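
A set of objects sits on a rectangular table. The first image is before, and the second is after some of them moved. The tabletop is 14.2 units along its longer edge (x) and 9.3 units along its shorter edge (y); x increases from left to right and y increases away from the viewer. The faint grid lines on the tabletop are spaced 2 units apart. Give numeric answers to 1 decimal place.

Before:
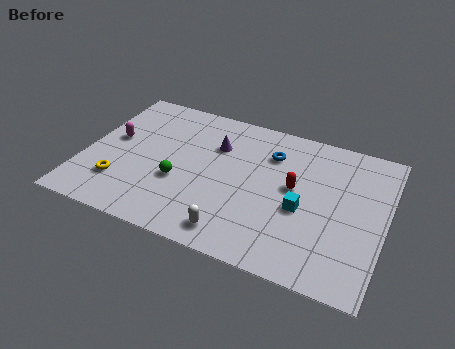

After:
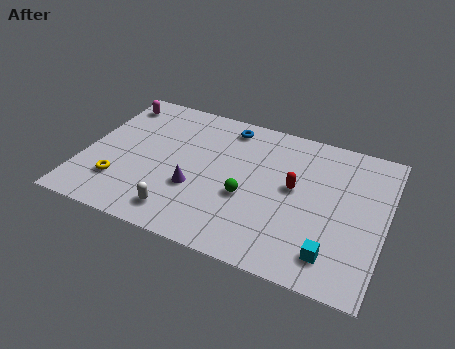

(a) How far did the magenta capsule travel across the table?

2.6

From (1.2, 5.2) to (0.9, 7.8), the magenta capsule covered √(0.3² + 2.6²) ≈ 2.6 units.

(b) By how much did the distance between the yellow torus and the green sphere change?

+3.1

They were about 2.9 units apart before and 6.0 after — 3.1 units further apart.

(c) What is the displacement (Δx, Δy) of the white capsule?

(-2.6, 0.2)

From the two frames, the white capsule sits at roughly (7.5, 1.3) before and (4.9, 1.5) after.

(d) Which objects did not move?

the yellow torus and the red capsule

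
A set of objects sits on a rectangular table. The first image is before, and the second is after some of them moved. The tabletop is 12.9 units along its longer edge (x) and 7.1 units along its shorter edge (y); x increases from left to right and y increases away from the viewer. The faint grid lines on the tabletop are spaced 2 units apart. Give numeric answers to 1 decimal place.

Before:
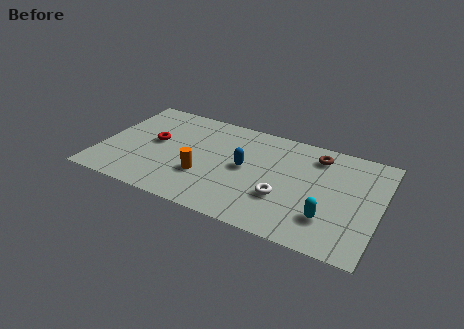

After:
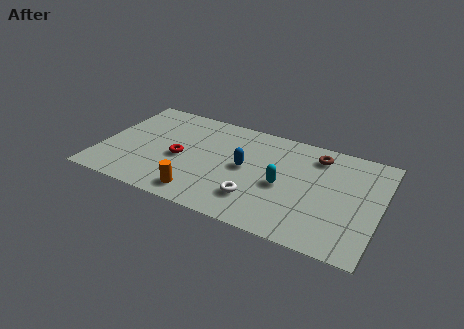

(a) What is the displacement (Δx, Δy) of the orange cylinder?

(0.0, -1.3)

The orange cylinder was at about (4.9, 2.4) and moved to about (4.9, 1.1).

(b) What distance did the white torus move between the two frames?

1.3

The white torus moved from about (8.6, 2.4) to (7.4, 1.8), a distance of √(1.2² + 0.6²) ≈ 1.3.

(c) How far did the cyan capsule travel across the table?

2.6

From (10.7, 1.9) to (8.5, 3.2), the cyan capsule covered √(2.2² + 1.3²) ≈ 2.6 units.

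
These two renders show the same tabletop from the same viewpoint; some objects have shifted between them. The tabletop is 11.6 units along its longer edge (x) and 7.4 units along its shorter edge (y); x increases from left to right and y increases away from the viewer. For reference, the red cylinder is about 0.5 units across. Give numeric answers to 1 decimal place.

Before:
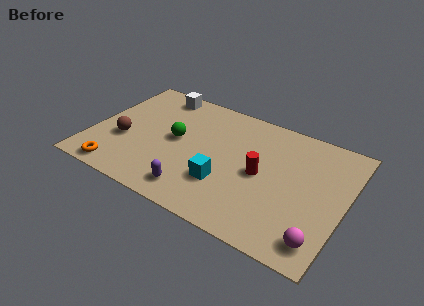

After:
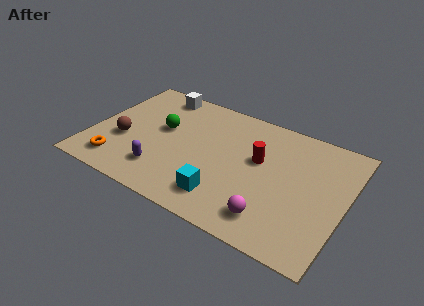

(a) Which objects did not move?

the brown sphere and the white cube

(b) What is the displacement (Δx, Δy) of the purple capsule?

(-1.6, 0.5)

The purple capsule started near (5.1, 1.2) and ended near (3.5, 1.7).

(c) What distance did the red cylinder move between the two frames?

0.8

From (7.8, 3.6) to (7.6, 4.4), the red cylinder covered √(0.2² + 0.8²) ≈ 0.8 units.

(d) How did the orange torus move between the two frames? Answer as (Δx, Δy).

(-0.1, 0.5)

The orange torus was at about (1.6, 0.8) and moved to about (1.5, 1.3).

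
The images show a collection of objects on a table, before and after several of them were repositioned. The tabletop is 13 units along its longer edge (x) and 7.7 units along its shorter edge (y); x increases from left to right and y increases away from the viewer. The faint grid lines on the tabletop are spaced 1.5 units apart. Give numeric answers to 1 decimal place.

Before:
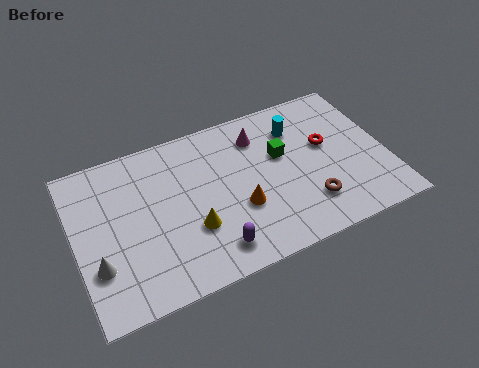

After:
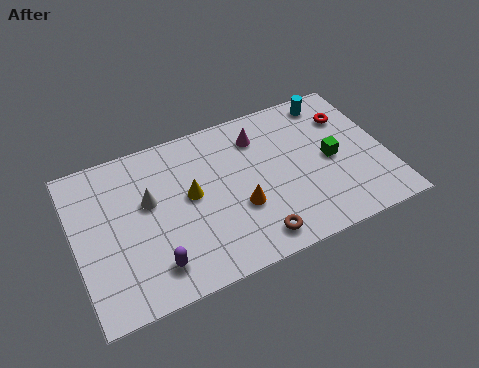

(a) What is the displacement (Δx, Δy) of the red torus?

(1.1, 1.1)

From the two frames, the red torus sits at roughly (10.6, 4.5) before and (11.7, 5.6) after.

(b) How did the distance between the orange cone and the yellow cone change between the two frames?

+0.4

They were about 2.0 units apart before and 2.4 after — 0.4 units further apart.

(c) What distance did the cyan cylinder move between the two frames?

1.8

The cyan cylinder moved from about (9.5, 5.8) to (11.1, 6.7), a distance of √(1.6² + 0.9²) ≈ 1.8.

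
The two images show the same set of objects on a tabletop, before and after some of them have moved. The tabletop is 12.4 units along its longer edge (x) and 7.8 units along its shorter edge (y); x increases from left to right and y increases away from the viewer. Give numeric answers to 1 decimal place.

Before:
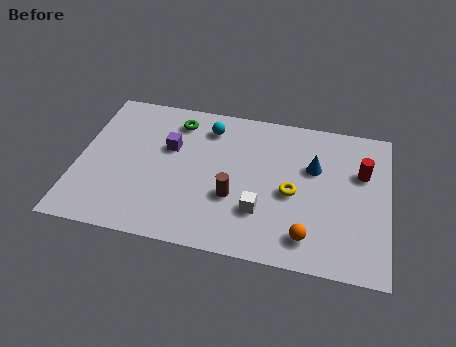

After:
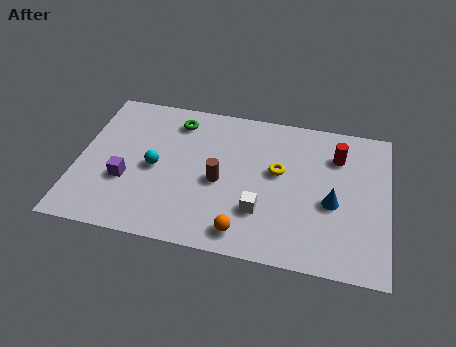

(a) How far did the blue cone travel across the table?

1.9

From (9.4, 5.0) to (10.2, 3.3), the blue cone covered √(0.8² + 1.7²) ≈ 1.9 units.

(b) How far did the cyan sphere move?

3.3

From (5.1, 6.3) to (3.1, 3.7), the cyan sphere covered √(2.0² + 2.6²) ≈ 3.3 units.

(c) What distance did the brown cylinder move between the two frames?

0.9

The brown cylinder was near (6.3, 2.8) before and (5.7, 3.5) after, so it travelled √(0.6² + 0.7²) ≈ 0.9 units.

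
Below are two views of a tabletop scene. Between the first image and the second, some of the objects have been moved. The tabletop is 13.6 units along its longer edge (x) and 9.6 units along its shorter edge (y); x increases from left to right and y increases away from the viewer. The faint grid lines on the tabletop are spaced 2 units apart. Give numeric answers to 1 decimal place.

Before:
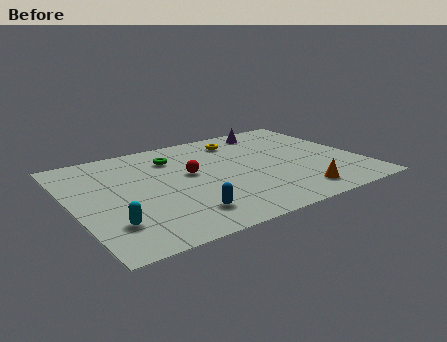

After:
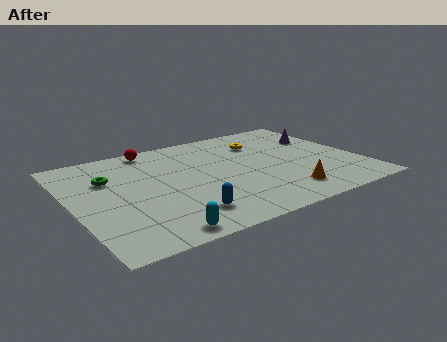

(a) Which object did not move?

the blue capsule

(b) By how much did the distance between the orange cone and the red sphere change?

+2.7

Before: roughly 5.9 units apart; after: 8.6. That's 2.7 units further apart.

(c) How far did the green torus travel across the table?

3.3

The green torus was near (5.1, 7.3) before and (1.9, 6.5) after, so it travelled √(3.2² + 0.8²) ≈ 3.3 units.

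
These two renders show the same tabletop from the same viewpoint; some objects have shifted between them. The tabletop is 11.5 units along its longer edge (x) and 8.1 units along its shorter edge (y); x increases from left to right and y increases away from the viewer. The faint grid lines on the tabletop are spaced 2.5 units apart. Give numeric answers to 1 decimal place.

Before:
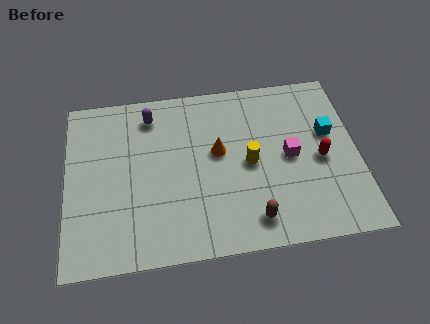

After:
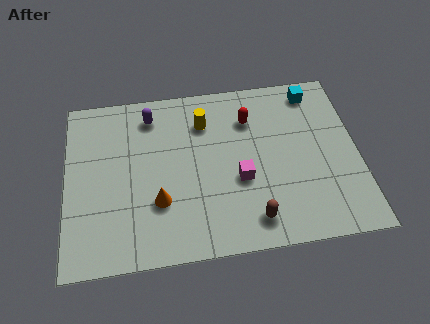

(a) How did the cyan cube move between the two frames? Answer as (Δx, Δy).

(-0.5, 2.1)

From the two frames, the cyan cube sits at roughly (10.4, 4.9) before and (9.9, 7.0) after.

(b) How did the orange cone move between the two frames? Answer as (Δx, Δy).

(-2.4, -2.0)

The orange cone was at about (6.0, 4.6) and moved to about (3.6, 2.6).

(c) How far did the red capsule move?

3.5

The red capsule was near (10.0, 3.7) before and (7.3, 6.0) after, so it travelled √(2.7² + 2.3²) ≈ 3.5 units.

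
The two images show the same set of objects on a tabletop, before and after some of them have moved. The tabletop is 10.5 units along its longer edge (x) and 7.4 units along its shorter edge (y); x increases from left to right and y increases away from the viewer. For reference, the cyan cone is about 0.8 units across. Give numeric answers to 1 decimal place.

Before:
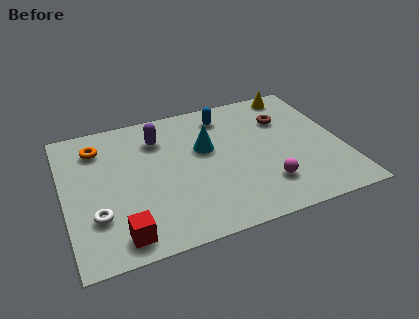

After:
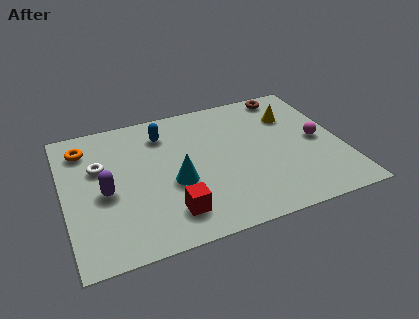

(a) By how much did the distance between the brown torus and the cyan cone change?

+2.7

They were about 3.2 units apart before and 5.9 after — 2.7 units further apart.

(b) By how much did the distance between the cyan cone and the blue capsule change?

+1.0

The distance was about 1.8 in the first image and 2.8 in the second, so they moved 1.0 units further apart.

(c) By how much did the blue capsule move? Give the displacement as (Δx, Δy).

(-2.4, -0.3)

The blue capsule was at about (6.3, 6.1) and moved to about (3.9, 5.8).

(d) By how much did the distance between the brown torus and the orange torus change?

+0.8

The distance was about 7.1 in the first image and 7.9 in the second, so they moved 0.8 units further apart.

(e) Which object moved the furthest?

the purple capsule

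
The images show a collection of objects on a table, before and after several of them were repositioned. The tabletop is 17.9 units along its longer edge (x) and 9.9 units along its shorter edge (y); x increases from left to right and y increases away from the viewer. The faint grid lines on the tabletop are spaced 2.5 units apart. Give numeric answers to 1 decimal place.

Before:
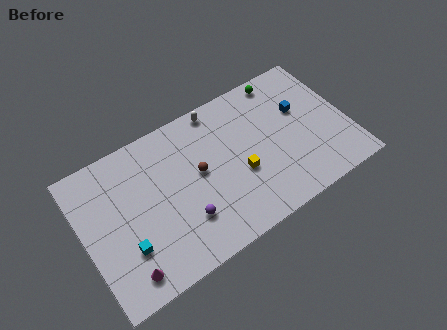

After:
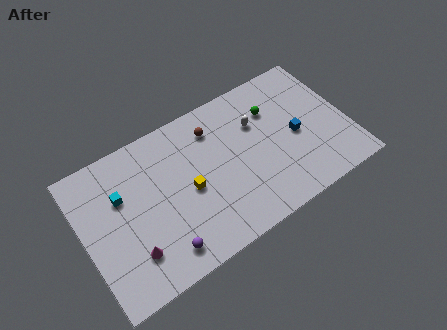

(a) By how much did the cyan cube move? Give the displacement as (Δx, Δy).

(0.2, 3.5)

From the two frames, the cyan cube sits at roughly (2.5, 3.0) before and (2.7, 6.5) after.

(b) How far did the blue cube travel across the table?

1.7

From (15.0, 6.2) to (14.4, 4.6), the blue cube covered √(0.6² + 1.6²) ≈ 1.7 units.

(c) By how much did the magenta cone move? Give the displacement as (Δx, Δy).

(0.6, 1.0)

The magenta cone was at about (2.2, 1.5) and moved to about (2.8, 2.5).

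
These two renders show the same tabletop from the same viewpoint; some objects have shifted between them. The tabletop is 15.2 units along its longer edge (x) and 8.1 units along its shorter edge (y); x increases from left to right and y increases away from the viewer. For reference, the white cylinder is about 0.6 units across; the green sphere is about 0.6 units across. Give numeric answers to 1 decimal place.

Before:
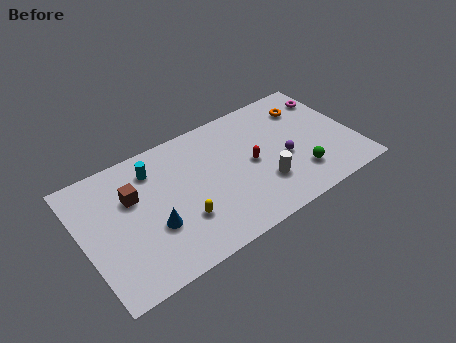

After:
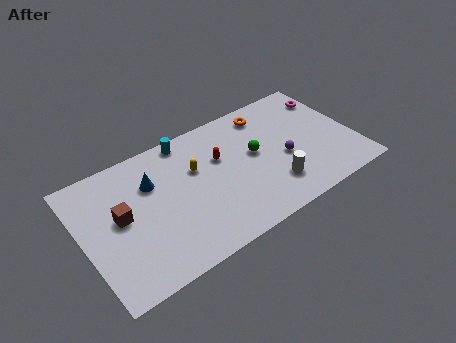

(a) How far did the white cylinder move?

0.6

The white cylinder was near (9.8, 2.4) before and (10.3, 2.0) after, so it travelled √(0.5² + 0.4²) ≈ 0.6 units.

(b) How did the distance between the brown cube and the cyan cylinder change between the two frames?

+3.3

The distance was about 1.7 in the first image and 5.0 in the second, so they moved 3.3 units further apart.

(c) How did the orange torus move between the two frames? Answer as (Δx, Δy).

(-2.2, 0.6)

From the two frames, the orange torus sits at roughly (13.0, 6.2) before and (10.8, 6.8) after.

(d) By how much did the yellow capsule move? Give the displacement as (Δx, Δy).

(1.2, 2.7)

From the two frames, the yellow capsule sits at roughly (5.2, 2.5) before and (6.4, 5.2) after.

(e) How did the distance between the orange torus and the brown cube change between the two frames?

-1.1

Before: roughly 10.1 units apart; after: 9.0. That's 1.1 units closer together.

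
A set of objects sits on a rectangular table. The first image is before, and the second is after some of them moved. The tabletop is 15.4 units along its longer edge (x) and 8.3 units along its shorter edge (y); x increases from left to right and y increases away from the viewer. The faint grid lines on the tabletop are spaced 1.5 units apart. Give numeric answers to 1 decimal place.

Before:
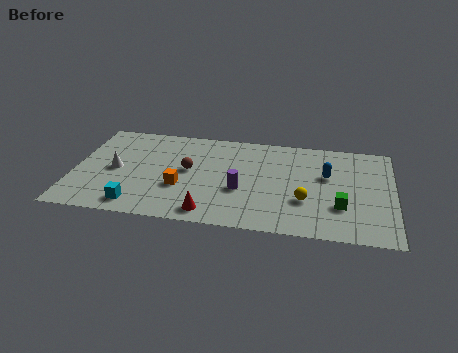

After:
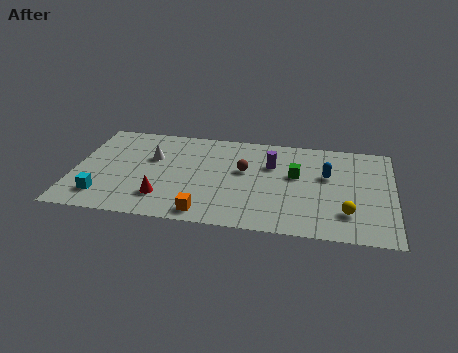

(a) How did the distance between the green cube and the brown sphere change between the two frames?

-5.1

They were about 7.6 units apart before and 2.5 after — 5.1 units closer together.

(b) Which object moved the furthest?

the green cube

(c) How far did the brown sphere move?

2.7

The brown sphere was near (5.5, 4.5) before and (8.2, 4.9) after, so it travelled √(2.7² + 0.4²) ≈ 2.7 units.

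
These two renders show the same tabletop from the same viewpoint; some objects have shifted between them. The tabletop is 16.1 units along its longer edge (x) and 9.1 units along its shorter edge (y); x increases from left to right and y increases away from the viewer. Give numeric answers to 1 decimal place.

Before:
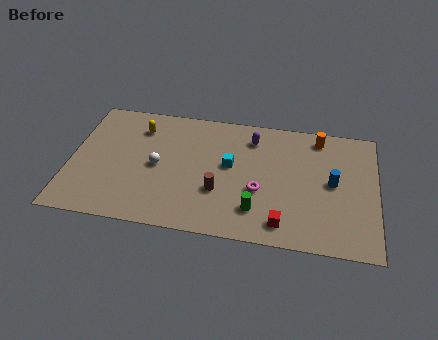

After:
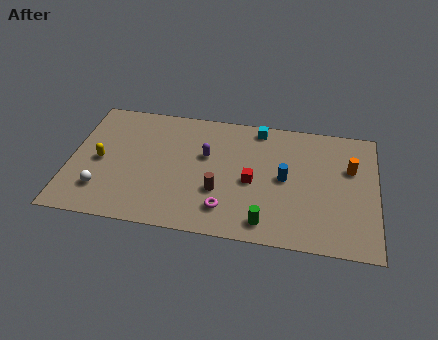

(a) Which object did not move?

the brown cylinder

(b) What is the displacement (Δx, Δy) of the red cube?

(-1.7, 2.7)

The red cube started near (11.3, 1.4) and ended near (9.6, 4.1).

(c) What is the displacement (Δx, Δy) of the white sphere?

(-2.8, -2.2)

The white sphere was at about (4.6, 4.4) and moved to about (1.8, 2.2).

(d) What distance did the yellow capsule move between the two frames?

3.4

The yellow capsule was near (3.5, 7.1) before and (1.6, 4.3) after, so it travelled √(1.9² + 2.8²) ≈ 3.4 units.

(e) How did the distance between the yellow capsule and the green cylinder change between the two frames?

+1.2

They were about 8.1 units apart before and 9.3 after — 1.2 units further apart.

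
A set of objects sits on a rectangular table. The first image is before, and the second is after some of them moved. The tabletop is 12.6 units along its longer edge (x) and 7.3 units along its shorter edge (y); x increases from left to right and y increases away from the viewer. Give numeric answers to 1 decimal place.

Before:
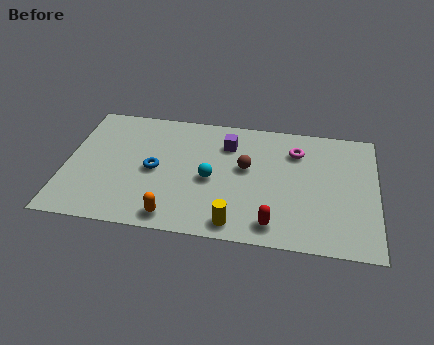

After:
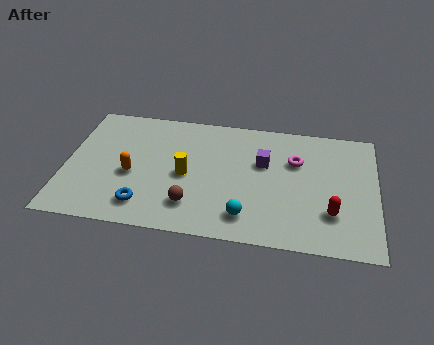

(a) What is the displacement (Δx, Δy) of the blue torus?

(-0.3, -2.1)

The blue torus started near (3.6, 3.5) and ended near (3.3, 1.4).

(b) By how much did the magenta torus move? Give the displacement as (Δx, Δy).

(0.0, -0.6)

The magenta torus was at about (9.3, 5.5) and moved to about (9.3, 4.9).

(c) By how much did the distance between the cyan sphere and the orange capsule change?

+2.2

The distance was about 2.8 in the first image and 5.0 in the second, so they moved 2.2 units further apart.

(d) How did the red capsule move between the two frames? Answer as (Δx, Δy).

(2.3, 1.0)

The red capsule started near (8.5, 1.1) and ended near (10.8, 2.1).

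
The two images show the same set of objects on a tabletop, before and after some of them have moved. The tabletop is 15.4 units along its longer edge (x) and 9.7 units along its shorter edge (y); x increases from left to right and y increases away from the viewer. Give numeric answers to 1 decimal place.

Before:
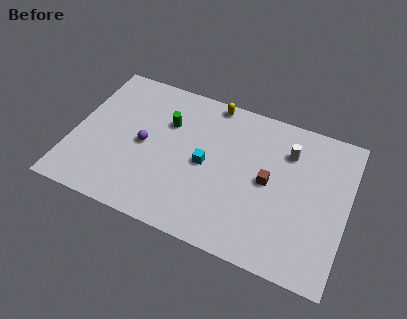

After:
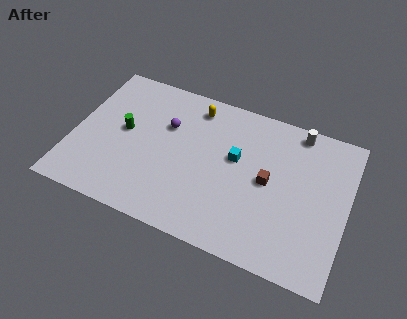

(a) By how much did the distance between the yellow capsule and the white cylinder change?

+1.0

Before: roughly 4.8 units apart; after: 5.8. That's 1.0 units further apart.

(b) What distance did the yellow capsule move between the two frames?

1.1

From (7.4, 8.9) to (6.5, 8.2), the yellow capsule covered √(0.9² + 0.7²) ≈ 1.1 units.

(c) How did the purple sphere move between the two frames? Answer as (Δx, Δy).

(1.1, 1.7)

The purple sphere was at about (4.0, 4.7) and moved to about (5.1, 6.4).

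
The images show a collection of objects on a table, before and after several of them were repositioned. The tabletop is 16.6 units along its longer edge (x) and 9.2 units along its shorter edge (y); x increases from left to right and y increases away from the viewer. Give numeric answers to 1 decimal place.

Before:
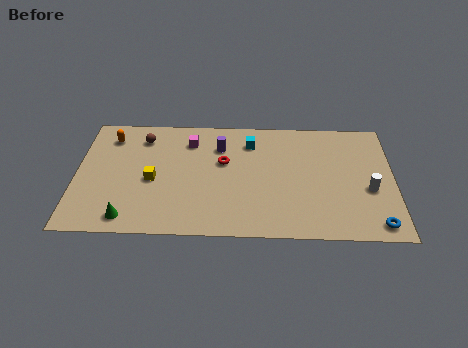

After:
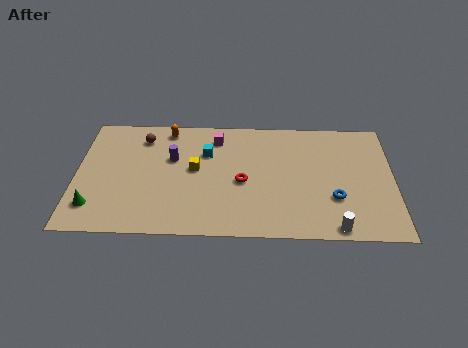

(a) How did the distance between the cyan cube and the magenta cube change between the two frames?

-1.9

Before: roughly 3.2 units apart; after: 1.3. That's 1.9 units closer together.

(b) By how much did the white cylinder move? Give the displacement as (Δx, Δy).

(-1.8, -2.9)

The white cylinder started near (15.3, 3.7) and ended near (13.5, 0.8).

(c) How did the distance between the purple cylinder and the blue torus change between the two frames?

-1.0

The distance was about 9.9 in the first image and 8.9 in the second, so they moved 1.0 units closer together.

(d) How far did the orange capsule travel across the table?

3.1

The orange capsule was near (1.7, 7.4) before and (4.7, 8.1) after, so it travelled √(3.0² + 0.7²) ≈ 3.1 units.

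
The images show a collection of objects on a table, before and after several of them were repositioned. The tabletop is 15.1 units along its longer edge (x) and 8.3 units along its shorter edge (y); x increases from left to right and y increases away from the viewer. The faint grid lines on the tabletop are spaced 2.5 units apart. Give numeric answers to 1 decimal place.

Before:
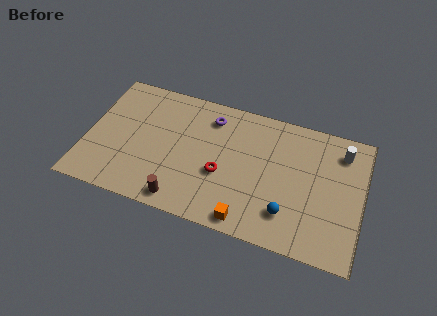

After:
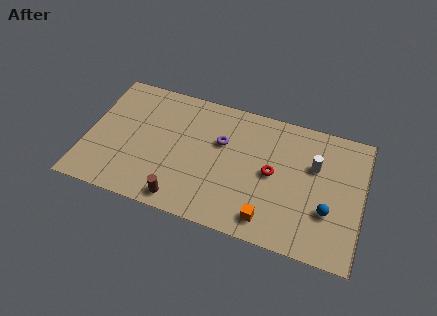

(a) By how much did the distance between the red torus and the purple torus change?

-0.4

The distance was about 3.5 in the first image and 3.1 in the second, so they moved 0.4 units closer together.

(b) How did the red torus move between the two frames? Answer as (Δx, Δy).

(2.7, 0.9)

From the two frames, the red torus sits at roughly (7.5, 3.3) before and (10.2, 4.2) after.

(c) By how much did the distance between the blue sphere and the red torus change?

-0.5

They were about 3.9 units apart before and 3.4 after — 0.5 units closer together.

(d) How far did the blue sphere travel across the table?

2.2

The blue sphere moved from about (11.2, 2.0) to (13.3, 2.8), a distance of √(2.1² + 0.8²) ≈ 2.2.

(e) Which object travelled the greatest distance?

the red torus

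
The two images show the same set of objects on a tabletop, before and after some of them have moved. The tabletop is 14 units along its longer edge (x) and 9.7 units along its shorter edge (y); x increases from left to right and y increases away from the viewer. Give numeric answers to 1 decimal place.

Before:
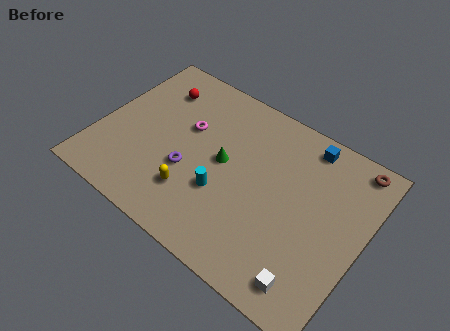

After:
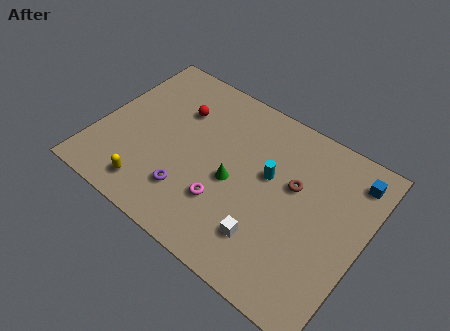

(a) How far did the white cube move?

2.7

The white cube was near (12.0, 1.4) before and (9.5, 2.3) after, so it travelled √(2.5² + 0.9²) ≈ 2.7 units.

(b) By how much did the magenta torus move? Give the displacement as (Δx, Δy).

(2.7, -3.1)

The magenta torus started near (4.4, 6.0) and ended near (7.1, 2.9).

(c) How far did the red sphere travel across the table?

1.6

The red sphere moved from about (2.4, 7.5) to (3.8, 6.8), a distance of √(1.4² + 0.7²) ≈ 1.6.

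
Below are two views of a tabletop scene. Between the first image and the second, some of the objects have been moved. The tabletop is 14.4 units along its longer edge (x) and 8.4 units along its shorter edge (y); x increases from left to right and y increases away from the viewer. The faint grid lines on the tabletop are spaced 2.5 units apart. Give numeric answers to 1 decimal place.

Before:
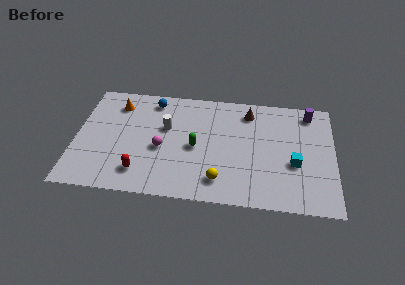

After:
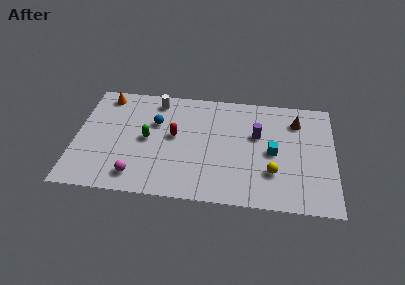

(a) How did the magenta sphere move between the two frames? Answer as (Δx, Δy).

(-1.3, -2.2)

From the two frames, the magenta sphere sits at roughly (4.8, 3.6) before and (3.5, 1.4) after.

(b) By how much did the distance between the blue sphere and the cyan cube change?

-2.1

They were about 8.9 units apart before and 6.8 after — 2.1 units closer together.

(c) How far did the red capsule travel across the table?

3.4

From (3.7, 1.7) to (5.5, 4.6), the red capsule covered √(1.8² + 2.9²) ≈ 3.4 units.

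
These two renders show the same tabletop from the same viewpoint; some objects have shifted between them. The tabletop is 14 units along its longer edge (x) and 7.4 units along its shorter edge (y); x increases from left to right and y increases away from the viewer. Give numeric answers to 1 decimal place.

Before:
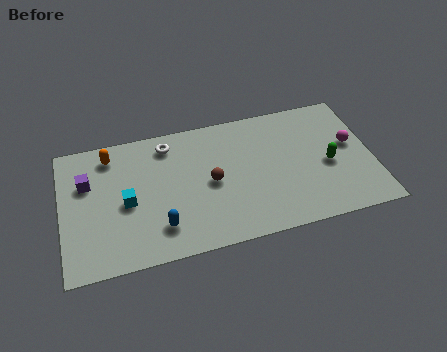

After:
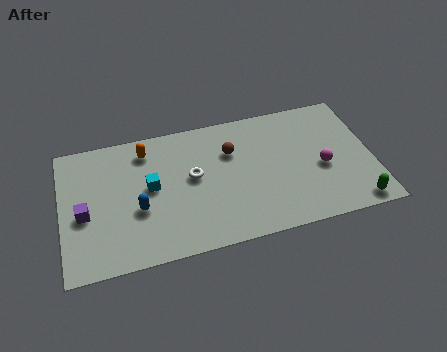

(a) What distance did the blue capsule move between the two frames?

1.5

From (4.3, 1.7) to (3.4, 2.9), the blue capsule covered √(0.9² + 1.2²) ≈ 1.5 units.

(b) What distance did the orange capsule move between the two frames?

1.6

The orange capsule was near (2.3, 6.2) before and (3.9, 6.1) after, so it travelled √(1.6² + 0.1²) ≈ 1.6 units.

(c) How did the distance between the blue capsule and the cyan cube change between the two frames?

-0.9

The distance was about 2.2 in the first image and 1.3 in the second, so they moved 0.9 units closer together.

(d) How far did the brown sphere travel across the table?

1.8

From (6.7, 3.6) to (7.7, 5.1), the brown sphere covered √(1.0² + 1.5²) ≈ 1.8 units.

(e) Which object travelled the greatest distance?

the green capsule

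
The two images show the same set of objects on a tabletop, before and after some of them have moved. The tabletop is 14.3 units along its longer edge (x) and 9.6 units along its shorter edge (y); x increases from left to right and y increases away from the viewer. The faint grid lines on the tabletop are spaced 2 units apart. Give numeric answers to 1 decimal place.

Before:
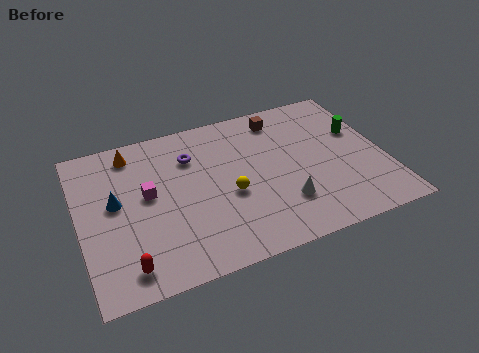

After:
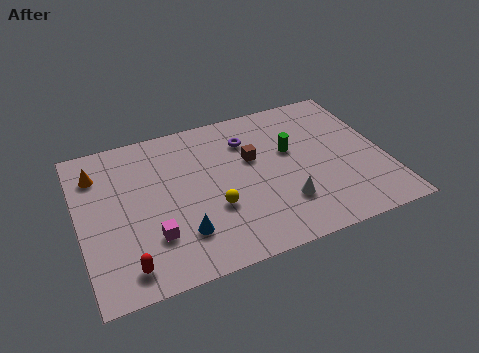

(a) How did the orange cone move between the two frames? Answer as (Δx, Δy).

(-1.7, -0.8)

The orange cone started near (2.7, 8.2) and ended near (1.0, 7.4).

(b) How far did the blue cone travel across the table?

4.0

The blue cone was near (1.7, 5.3) before and (4.5, 2.4) after, so it travelled √(2.8² + 2.9²) ≈ 4.0 units.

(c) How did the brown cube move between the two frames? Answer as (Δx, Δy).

(-1.6, -2.2)

The brown cube was at about (9.8, 8.1) and moved to about (8.2, 5.9).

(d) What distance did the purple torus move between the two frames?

2.7

From (5.4, 7.0) to (8.1, 7.2), the purple torus covered √(2.7² + 0.2²) ≈ 2.7 units.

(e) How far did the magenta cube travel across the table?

2.6

The magenta cube moved from about (3.2, 5.3) to (3.2, 2.7), a distance of √(0.0² + 2.6²) ≈ 2.6.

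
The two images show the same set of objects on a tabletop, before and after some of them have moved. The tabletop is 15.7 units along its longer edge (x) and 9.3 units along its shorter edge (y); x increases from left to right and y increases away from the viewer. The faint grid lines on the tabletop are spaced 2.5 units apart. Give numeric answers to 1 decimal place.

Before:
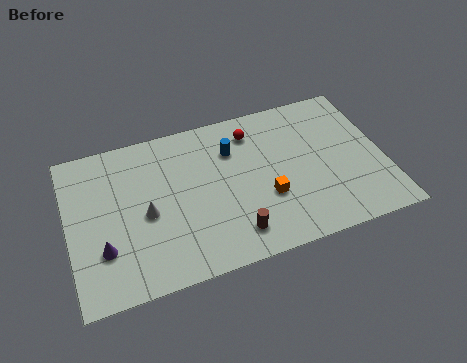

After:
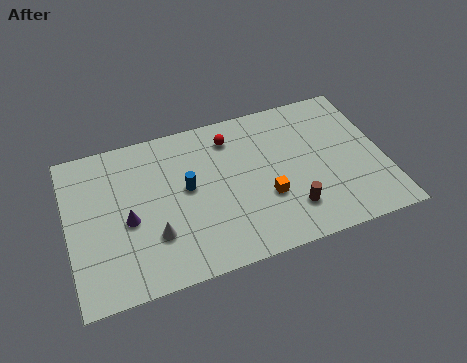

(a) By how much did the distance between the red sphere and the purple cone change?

-2.7

The distance was about 9.1 in the first image and 6.4 in the second, so they moved 2.7 units closer together.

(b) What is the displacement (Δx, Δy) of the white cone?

(0.3, -1.4)

The white cone started near (3.8, 4.2) and ended near (4.1, 2.8).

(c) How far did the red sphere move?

1.1

The red sphere was near (9.4, 7.5) before and (8.3, 7.5) after, so it travelled √(1.1² + 0.0²) ≈ 1.1 units.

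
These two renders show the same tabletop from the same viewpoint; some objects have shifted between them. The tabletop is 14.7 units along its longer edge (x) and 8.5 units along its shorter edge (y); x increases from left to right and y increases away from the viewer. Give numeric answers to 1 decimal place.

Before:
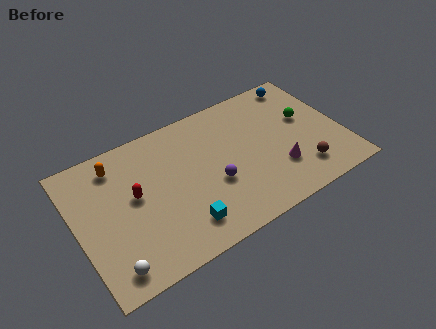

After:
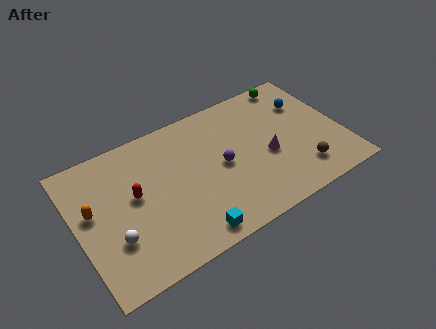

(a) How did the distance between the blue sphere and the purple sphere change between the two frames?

-1.7

The distance was about 7.1 in the first image and 5.4 in the second, so they moved 1.7 units closer together.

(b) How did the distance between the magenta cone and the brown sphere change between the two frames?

+1.0

They were about 1.4 units apart before and 2.4 after — 1.0 units further apart.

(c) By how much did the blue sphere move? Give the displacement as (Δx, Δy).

(0.0, -1.5)

From the two frames, the blue sphere sits at roughly (13.1, 7.5) before and (13.1, 6.0) after.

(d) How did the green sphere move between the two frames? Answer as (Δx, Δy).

(-0.2, 2.7)

From the two frames, the green sphere sits at roughly (12.9, 5.0) before and (12.7, 7.7) after.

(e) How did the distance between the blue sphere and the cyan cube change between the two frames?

-0.7

They were about 9.6 units apart before and 8.9 after — 0.7 units closer together.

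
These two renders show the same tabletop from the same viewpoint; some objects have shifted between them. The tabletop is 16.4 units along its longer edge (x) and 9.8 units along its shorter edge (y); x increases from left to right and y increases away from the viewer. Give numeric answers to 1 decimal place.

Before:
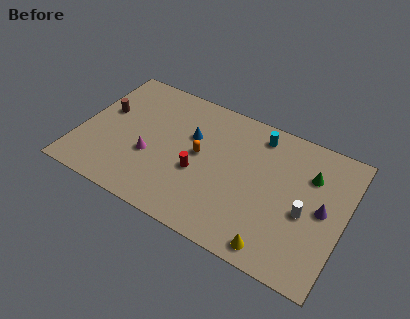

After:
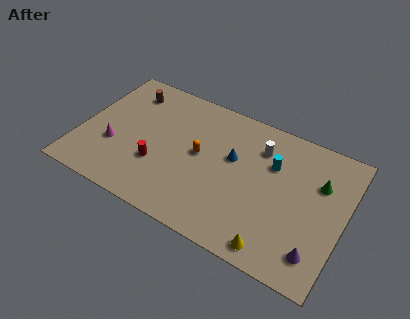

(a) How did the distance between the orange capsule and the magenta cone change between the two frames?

+2.2

They were about 3.3 units apart before and 5.5 after — 2.2 units further apart.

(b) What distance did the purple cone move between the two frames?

3.0

The purple cone was near (15.1, 4.9) before and (15.1, 1.9) after, so it travelled √(0.0² + 3.0²) ≈ 3.0 units.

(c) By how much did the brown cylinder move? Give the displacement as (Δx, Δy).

(1.1, 2.1)

The brown cylinder started near (1.3, 5.8) and ended near (2.4, 7.9).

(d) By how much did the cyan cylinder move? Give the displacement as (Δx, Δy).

(1.1, -1.7)

The cyan cylinder was at about (10.7, 8.3) and moved to about (11.8, 6.6).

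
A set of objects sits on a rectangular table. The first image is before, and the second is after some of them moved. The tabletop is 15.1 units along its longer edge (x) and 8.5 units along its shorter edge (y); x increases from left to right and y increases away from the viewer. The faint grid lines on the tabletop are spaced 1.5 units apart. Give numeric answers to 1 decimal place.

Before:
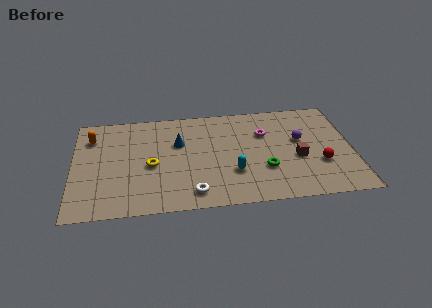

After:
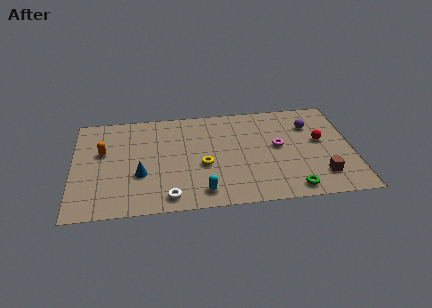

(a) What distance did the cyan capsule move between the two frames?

2.2

From (8.6, 2.7) to (6.9, 1.3), the cyan capsule covered √(1.7² + 1.4²) ≈ 2.2 units.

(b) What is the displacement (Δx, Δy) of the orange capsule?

(0.6, -1.3)

The orange capsule was at about (1.0, 6.5) and moved to about (1.6, 5.2).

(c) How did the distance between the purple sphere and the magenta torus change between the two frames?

+0.3

They were about 2.1 units apart before and 2.4 after — 0.3 units further apart.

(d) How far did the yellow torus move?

2.8

The yellow torus moved from about (4.2, 3.8) to (7.0, 3.5), a distance of √(2.8² + 0.3²) ≈ 2.8.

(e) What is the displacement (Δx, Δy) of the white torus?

(-1.3, -0.2)

The white torus started near (6.4, 1.3) and ended near (5.1, 1.1).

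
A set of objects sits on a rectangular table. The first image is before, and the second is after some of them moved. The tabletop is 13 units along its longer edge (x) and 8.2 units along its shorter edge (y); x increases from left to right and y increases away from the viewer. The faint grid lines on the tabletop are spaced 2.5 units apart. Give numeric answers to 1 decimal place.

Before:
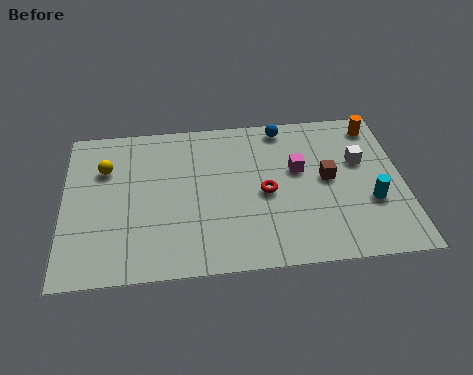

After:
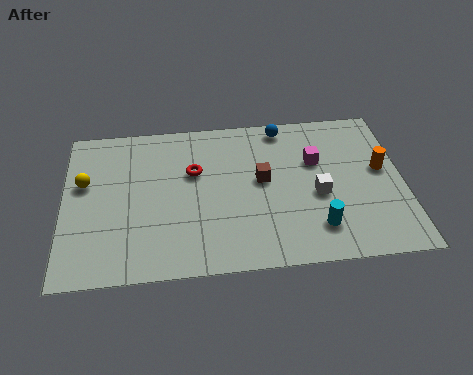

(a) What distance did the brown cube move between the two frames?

2.5

From (10.1, 4.3) to (7.6, 4.5), the brown cube covered √(2.5² + 0.2²) ≈ 2.5 units.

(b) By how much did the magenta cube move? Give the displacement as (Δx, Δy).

(0.7, 0.4)

From the two frames, the magenta cube sits at roughly (9.0, 4.9) before and (9.7, 5.3) after.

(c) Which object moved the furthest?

the red torus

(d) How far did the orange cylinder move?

2.4

The orange cylinder was near (12.1, 7.0) before and (12.2, 4.6) after, so it travelled √(0.1² + 2.4²) ≈ 2.4 units.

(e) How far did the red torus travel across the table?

3.0

The red torus was near (7.7, 3.8) before and (5.0, 5.2) after, so it travelled √(2.7² + 1.4²) ≈ 3.0 units.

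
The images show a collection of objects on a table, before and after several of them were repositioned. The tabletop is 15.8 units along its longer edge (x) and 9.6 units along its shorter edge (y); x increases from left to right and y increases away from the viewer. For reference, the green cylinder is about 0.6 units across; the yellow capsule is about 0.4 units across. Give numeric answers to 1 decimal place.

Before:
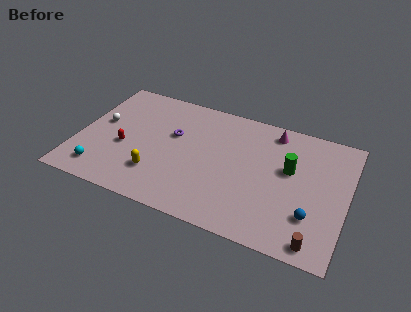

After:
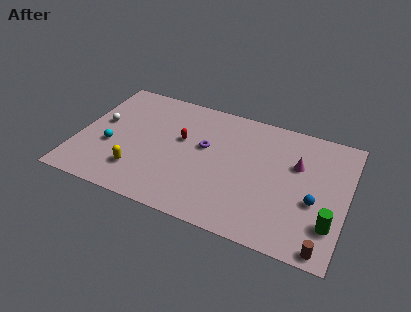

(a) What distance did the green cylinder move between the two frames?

4.1

From (12.4, 5.7) to (15.0, 2.5), the green cylinder covered √(2.6² + 3.2²) ≈ 4.1 units.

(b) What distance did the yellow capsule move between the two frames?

1.1

The yellow capsule moved from about (4.9, 2.5) to (3.8, 2.3), a distance of √(1.1² + 0.2²) ≈ 1.1.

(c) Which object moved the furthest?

the green cylinder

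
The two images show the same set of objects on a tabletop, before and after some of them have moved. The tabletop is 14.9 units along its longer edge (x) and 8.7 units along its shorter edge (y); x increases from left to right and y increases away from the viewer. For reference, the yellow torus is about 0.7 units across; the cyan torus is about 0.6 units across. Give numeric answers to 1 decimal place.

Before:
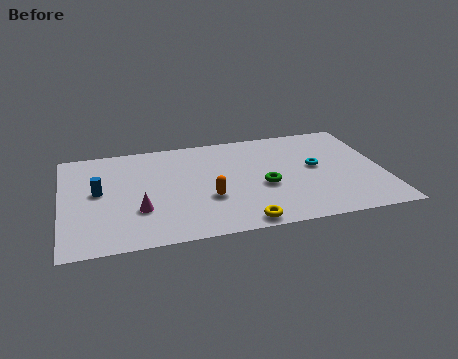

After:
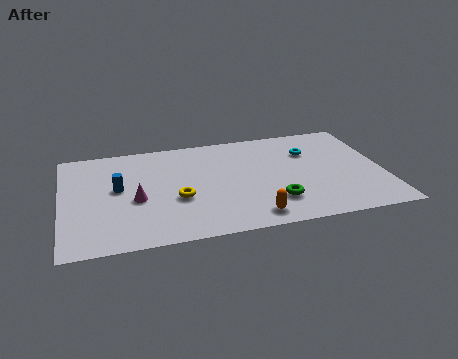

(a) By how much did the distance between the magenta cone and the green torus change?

+0.6

They were about 5.9 units apart before and 6.5 after — 0.6 units further apart.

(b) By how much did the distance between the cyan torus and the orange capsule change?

+0.4

The distance was about 5.3 in the first image and 5.7 in the second, so they moved 0.4 units further apart.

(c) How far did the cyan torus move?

1.4

From (11.8, 4.7) to (11.6, 6.1), the cyan torus covered √(0.2² + 1.4²) ≈ 1.4 units.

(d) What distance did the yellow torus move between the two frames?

3.8

The yellow torus moved from about (8.1, 0.8) to (5.3, 3.4), a distance of √(2.8² + 2.6²) ≈ 3.8.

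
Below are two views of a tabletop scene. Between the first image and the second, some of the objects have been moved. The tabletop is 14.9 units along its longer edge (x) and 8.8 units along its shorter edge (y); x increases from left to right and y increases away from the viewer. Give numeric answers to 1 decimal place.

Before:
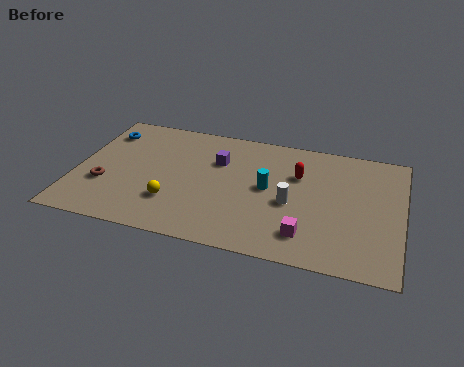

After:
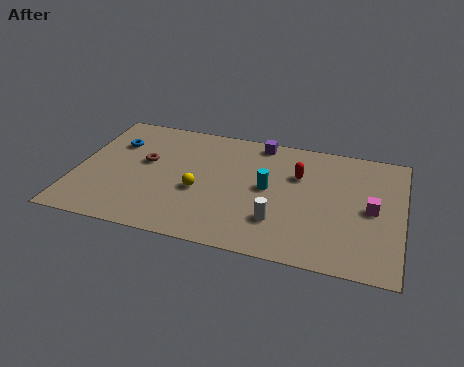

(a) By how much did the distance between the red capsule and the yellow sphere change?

-1.5

The distance was about 6.5 in the first image and 5.0 in the second, so they moved 1.5 units closer together.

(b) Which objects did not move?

the red capsule and the cyan cylinder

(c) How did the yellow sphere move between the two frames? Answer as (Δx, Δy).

(1.1, 1.1)

The yellow sphere started near (4.6, 2.5) and ended near (5.7, 3.6).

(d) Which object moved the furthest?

the magenta cube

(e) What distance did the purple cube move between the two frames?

2.6

The purple cube moved from about (6.4, 6.0) to (8.2, 7.9), a distance of √(1.8² + 1.9²) ≈ 2.6.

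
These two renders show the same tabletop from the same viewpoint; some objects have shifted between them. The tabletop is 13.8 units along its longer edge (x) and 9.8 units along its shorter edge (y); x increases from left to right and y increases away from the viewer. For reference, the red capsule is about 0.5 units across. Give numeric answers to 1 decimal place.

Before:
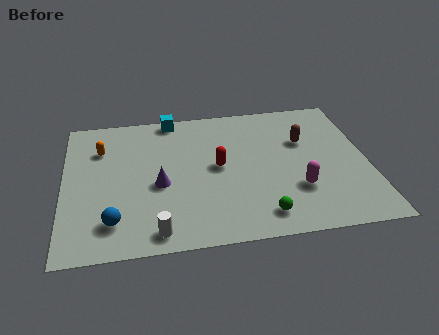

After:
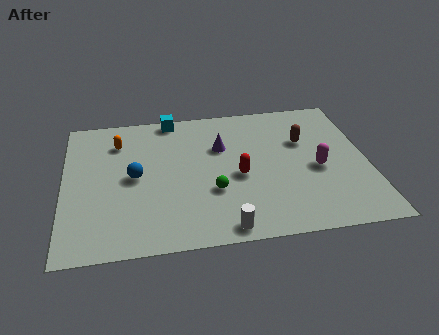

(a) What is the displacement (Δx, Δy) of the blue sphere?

(1.0, 2.9)

The blue sphere started near (2.2, 2.0) and ended near (3.2, 4.9).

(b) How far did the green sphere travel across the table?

2.8

From (8.8, 1.5) to (6.7, 3.4), the green sphere covered √(2.1² + 1.9²) ≈ 2.8 units.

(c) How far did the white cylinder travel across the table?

3.0

The white cylinder was near (4.1, 1.1) before and (7.1, 0.9) after, so it travelled √(3.0² + 0.2²) ≈ 3.0 units.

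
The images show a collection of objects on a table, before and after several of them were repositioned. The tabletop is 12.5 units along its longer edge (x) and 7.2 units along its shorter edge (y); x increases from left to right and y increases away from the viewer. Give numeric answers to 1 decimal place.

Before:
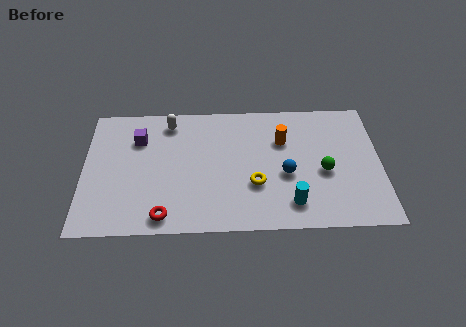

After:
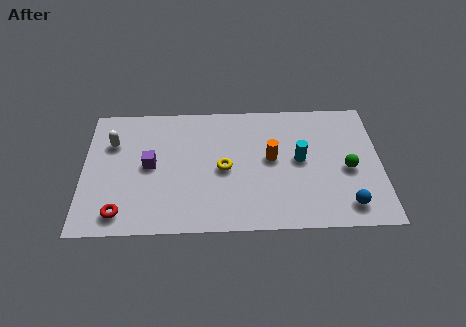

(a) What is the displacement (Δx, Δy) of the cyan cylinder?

(0.4, 2.4)

From the two frames, the cyan cylinder sits at roughly (8.7, 1.4) before and (9.1, 3.8) after.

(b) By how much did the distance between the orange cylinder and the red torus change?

+0.5

They were about 6.4 units apart before and 6.9 after — 0.5 units further apart.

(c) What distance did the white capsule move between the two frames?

2.6

From (3.6, 6.1) to (1.2, 5.0), the white capsule covered √(2.4² + 1.1²) ≈ 2.6 units.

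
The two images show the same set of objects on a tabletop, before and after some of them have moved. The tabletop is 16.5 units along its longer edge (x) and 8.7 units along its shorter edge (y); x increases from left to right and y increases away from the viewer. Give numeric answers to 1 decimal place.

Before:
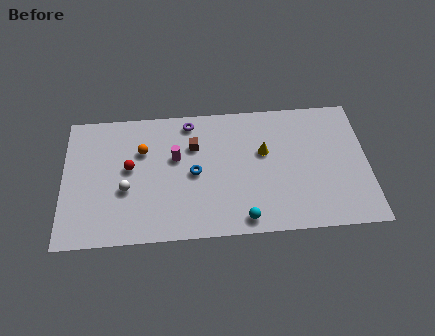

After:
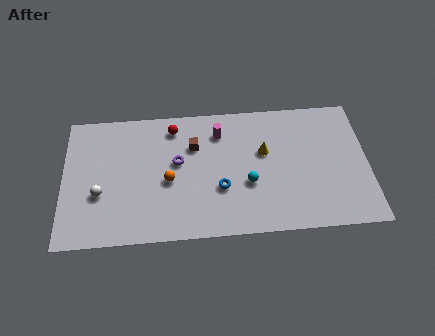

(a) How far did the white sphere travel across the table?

1.4

From (3.4, 3.4) to (2.0, 3.2), the white sphere covered √(1.4² + 0.2²) ≈ 1.4 units.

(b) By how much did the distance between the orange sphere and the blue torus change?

-0.4

Before: roughly 3.3 units apart; after: 2.9. That's 0.4 units closer together.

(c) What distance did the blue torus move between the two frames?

1.8

From (7.1, 4.2) to (8.5, 3.1), the blue torus covered √(1.4² + 1.1²) ≈ 1.8 units.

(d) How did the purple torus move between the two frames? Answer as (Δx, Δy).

(-0.7, -2.6)

The purple torus was at about (6.9, 7.6) and moved to about (6.2, 5.0).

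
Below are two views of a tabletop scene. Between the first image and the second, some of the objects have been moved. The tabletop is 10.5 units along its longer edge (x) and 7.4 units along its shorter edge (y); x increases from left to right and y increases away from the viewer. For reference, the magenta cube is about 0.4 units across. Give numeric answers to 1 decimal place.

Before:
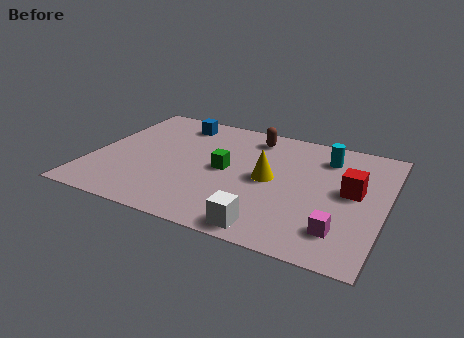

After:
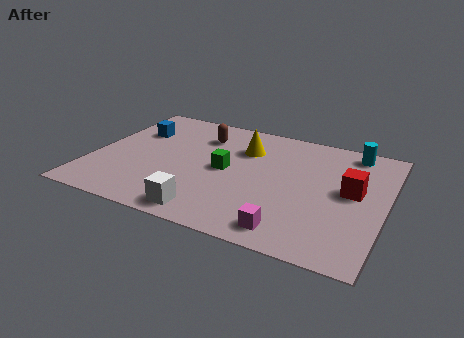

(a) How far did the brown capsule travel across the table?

1.9

The brown capsule moved from about (5.5, 6.2) to (3.7, 5.6), a distance of √(1.8² + 0.6²) ≈ 1.9.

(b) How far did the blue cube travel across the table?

1.8

The blue cube was near (2.7, 6.2) before and (1.3, 5.1) after, so it travelled √(1.4² + 1.1²) ≈ 1.8 units.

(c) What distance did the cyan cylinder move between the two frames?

1.1

The cyan cylinder moved from about (8.2, 5.8) to (9.1, 6.5), a distance of √(0.9² + 0.7²) ≈ 1.1.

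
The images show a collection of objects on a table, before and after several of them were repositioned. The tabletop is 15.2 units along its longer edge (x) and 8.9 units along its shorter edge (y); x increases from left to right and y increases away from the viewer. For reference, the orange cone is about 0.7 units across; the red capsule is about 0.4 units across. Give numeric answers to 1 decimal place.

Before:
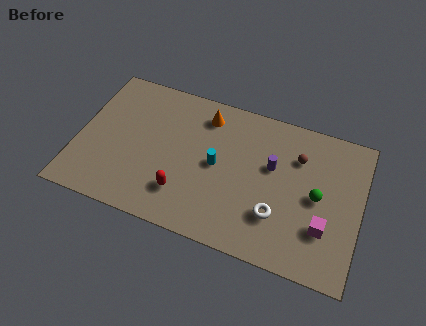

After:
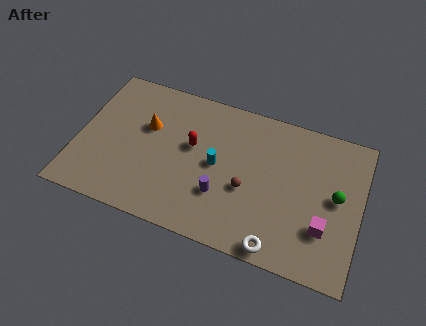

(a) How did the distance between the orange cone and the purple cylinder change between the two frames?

+0.9

Before: roughly 4.2 units apart; after: 5.1. That's 0.9 units further apart.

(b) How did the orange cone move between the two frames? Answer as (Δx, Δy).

(-3.0, -1.7)

From the two frames, the orange cone sits at roughly (6.6, 7.3) before and (3.6, 5.6) after.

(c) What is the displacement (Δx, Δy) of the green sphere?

(1.0, 0.3)

The green sphere started near (12.9, 4.4) and ended near (13.9, 4.7).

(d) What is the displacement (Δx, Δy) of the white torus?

(0.2, -1.8)

The white torus was at about (10.9, 2.6) and moved to about (11.1, 0.8).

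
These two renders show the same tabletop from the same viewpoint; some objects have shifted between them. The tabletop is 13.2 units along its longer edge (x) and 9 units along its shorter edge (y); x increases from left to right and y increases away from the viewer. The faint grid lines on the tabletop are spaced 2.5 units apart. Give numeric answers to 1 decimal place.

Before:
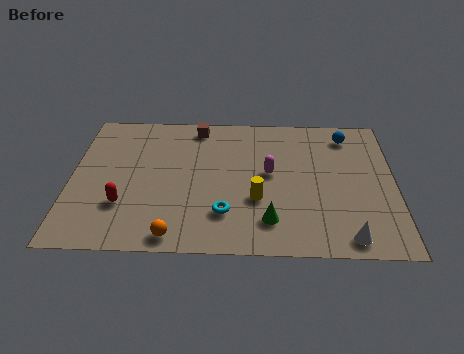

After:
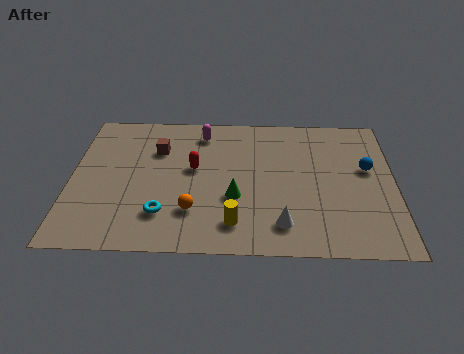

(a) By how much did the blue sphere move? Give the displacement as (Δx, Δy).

(0.8, -2.2)

The blue sphere started near (11.3, 7.5) and ended near (12.1, 5.3).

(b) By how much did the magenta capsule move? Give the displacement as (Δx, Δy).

(-2.8, 2.6)

From the two frames, the magenta capsule sits at roughly (8.1, 4.9) before and (5.3, 7.5) after.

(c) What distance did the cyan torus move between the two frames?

2.5

The cyan torus was near (6.3, 2.3) before and (3.8, 2.2) after, so it travelled √(2.5² + 0.1²) ≈ 2.5 units.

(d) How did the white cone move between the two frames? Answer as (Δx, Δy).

(-2.6, 0.7)

From the two frames, the white cone sits at roughly (11.2, 1.0) before and (8.6, 1.7) after.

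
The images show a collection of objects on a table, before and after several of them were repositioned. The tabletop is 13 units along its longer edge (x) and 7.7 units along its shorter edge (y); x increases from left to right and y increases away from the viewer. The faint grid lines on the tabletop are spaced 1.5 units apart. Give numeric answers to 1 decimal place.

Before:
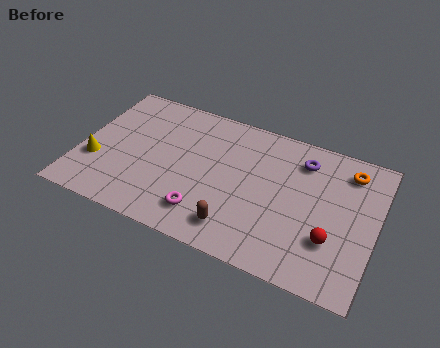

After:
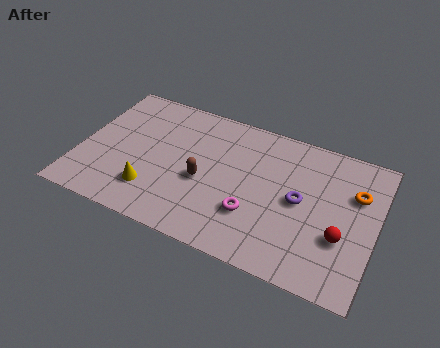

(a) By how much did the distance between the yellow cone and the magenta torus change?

-0.7

Before: roughly 5.1 units apart; after: 4.4. That's 0.7 units closer together.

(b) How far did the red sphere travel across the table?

0.5

From (11.2, 2.4) to (11.6, 2.7), the red sphere covered √(0.4² + 0.3²) ≈ 0.5 units.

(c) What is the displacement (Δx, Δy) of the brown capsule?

(-1.7, 1.9)

The brown capsule was at about (7.2, 1.4) and moved to about (5.5, 3.3).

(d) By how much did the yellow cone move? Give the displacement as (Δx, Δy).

(2.6, -0.7)

From the two frames, the yellow cone sits at roughly (0.8, 2.6) before and (3.4, 1.9) after.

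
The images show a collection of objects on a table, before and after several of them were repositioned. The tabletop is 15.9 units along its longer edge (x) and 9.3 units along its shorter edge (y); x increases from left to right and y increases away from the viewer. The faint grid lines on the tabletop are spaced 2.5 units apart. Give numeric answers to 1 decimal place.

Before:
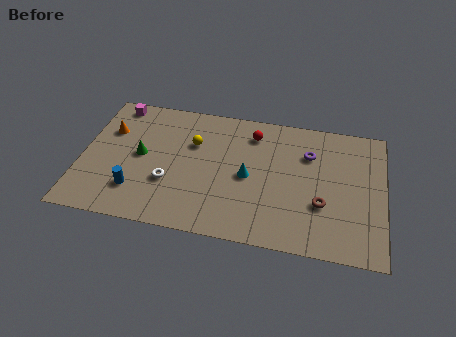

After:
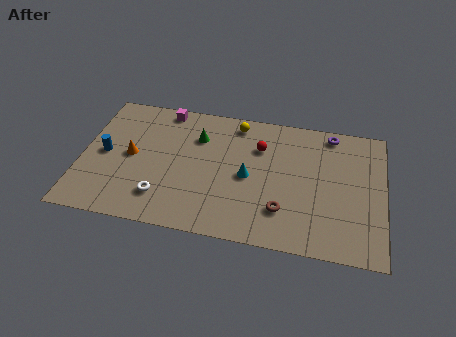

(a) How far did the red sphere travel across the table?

1.0

The red sphere moved from about (8.9, 7.5) to (9.3, 6.6), a distance of √(0.4² + 0.9²) ≈ 1.0.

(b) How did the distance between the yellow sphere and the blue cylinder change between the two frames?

+2.8

Before: roughly 4.8 units apart; after: 7.6. That's 2.8 units further apart.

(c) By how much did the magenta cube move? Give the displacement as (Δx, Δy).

(2.6, 0.1)

The magenta cube was at about (1.5, 8.3) and moved to about (4.1, 8.4).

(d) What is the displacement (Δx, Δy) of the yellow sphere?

(2.2, 1.9)

From the two frames, the yellow sphere sits at roughly (5.8, 6.2) before and (8.0, 8.1) after.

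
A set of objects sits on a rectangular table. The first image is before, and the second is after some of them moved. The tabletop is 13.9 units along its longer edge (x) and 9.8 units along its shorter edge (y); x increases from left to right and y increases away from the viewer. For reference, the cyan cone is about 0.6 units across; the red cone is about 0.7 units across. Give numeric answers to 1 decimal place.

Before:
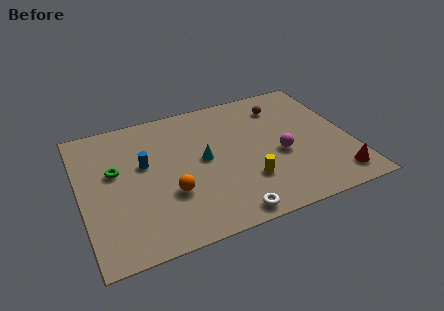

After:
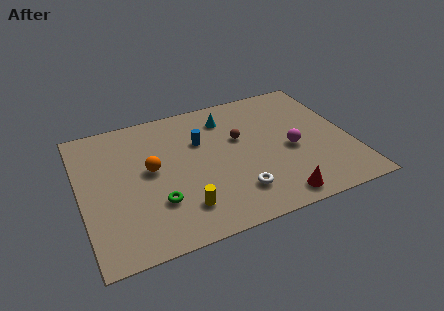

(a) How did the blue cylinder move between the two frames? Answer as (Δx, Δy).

(3.0, 0.7)

The blue cylinder was at about (3.3, 5.8) and moved to about (6.3, 6.5).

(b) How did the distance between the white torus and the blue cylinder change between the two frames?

-1.7

The distance was about 6.2 in the first image and 4.5 in the second, so they moved 1.7 units closer together.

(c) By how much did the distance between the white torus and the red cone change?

-3.5

The distance was about 5.7 in the first image and 2.2 in the second, so they moved 3.5 units closer together.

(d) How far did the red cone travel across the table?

3.2

The red cone moved from about (12.8, 1.5) to (9.6, 1.1), a distance of √(3.2² + 0.4²) ≈ 3.2.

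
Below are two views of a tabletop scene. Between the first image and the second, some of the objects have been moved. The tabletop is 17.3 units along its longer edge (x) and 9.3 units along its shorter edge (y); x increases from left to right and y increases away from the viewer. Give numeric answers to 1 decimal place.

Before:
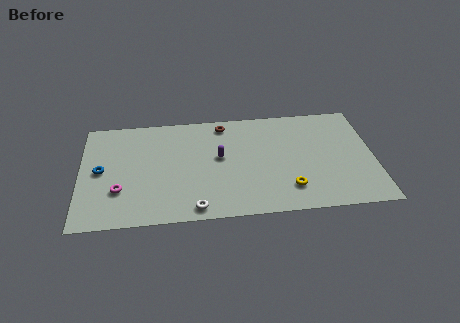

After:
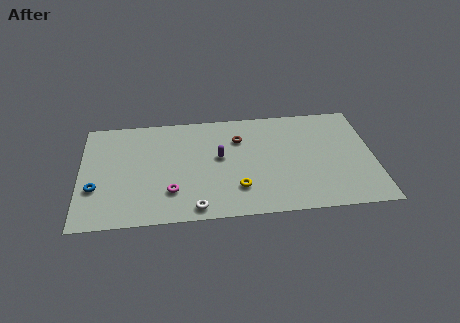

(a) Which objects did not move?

the purple capsule and the white torus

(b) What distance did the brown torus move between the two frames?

1.7

The brown torus was near (8.5, 8.1) before and (9.4, 6.7) after, so it travelled √(0.9² + 1.4²) ≈ 1.7 units.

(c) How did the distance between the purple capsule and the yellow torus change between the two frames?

-2.1

They were about 5.1 units apart before and 3.0 after — 2.1 units closer together.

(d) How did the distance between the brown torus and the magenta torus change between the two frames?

-2.2

They were about 8.1 units apart before and 5.9 after — 2.2 units closer together.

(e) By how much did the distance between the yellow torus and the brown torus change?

-2.7

They were about 7.0 units apart before and 4.3 after — 2.7 units closer together.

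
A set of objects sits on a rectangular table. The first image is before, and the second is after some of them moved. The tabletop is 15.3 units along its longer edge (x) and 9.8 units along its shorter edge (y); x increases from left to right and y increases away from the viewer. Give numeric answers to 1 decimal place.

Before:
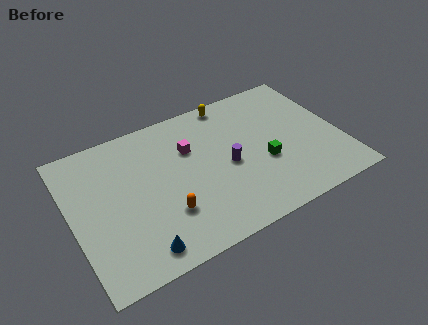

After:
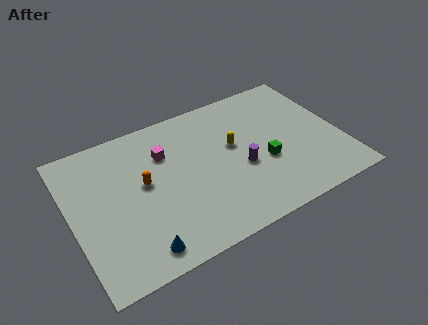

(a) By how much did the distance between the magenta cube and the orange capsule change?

-2.1

Before: roughly 4.2 units apart; after: 2.1. That's 2.1 units closer together.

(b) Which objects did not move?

the blue cone and the green cube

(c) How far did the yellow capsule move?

3.2

The yellow capsule moved from about (9.6, 8.9) to (9.3, 5.7), a distance of √(0.3² + 3.2²) ≈ 3.2.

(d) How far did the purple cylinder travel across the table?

0.9

The purple cylinder was near (8.8, 4.5) before and (9.5, 4.0) after, so it travelled √(0.7² + 0.5²) ≈ 0.9 units.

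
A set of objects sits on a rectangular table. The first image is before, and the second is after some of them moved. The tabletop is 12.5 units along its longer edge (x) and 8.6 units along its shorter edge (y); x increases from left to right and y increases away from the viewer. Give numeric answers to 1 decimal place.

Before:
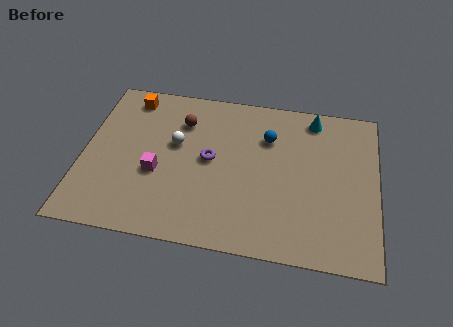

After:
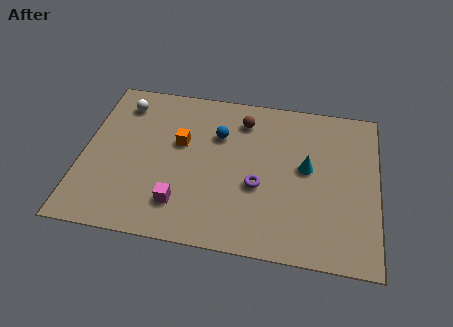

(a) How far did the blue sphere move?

2.1

From (7.8, 6.1) to (5.7, 5.9), the blue sphere covered √(2.1² + 0.2²) ≈ 2.1 units.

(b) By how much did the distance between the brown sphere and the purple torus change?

+1.3

Before: roughly 2.3 units apart; after: 3.6. That's 1.3 units further apart.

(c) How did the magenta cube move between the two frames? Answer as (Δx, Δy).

(1.1, -1.5)

From the two frames, the magenta cube sits at roughly (3.2, 3.4) before and (4.3, 1.9) after.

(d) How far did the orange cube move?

3.2

The orange cube moved from about (1.8, 7.4) to (4.1, 5.2), a distance of √(2.3² + 2.2²) ≈ 3.2.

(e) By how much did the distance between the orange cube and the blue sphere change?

-4.4

The distance was about 6.1 in the first image and 1.7 in the second, so they moved 4.4 units closer together.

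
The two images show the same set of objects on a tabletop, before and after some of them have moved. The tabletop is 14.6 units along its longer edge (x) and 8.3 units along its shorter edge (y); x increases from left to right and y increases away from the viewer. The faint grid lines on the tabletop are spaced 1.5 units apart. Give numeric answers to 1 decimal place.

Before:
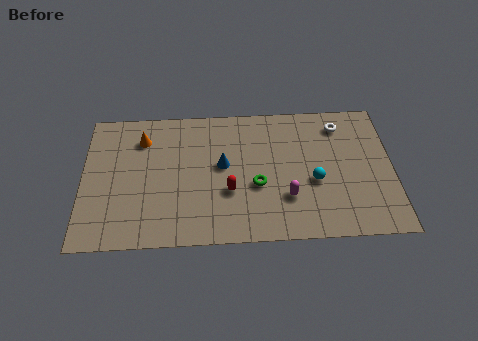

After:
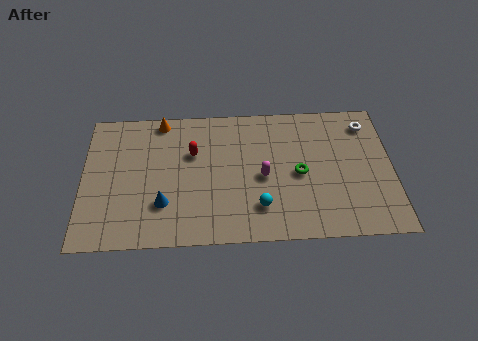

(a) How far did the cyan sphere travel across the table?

3.0

The cyan sphere was near (10.9, 3.4) before and (8.3, 2.0) after, so it travelled √(2.6² + 1.4²) ≈ 3.0 units.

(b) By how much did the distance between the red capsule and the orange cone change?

-2.7

They were about 5.3 units apart before and 2.6 after — 2.7 units closer together.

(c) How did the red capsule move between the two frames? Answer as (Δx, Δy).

(-1.7, 2.4)

The red capsule started near (6.9, 3.0) and ended near (5.2, 5.4).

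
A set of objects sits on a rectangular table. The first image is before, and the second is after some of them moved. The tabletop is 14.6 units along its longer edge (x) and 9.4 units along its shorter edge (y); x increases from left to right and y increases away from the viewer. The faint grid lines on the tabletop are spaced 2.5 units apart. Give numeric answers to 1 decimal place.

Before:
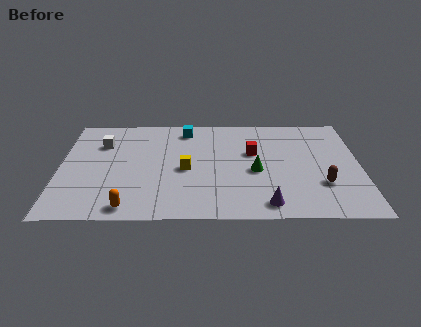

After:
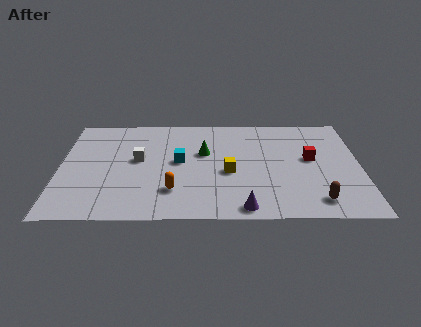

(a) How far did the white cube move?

2.3

The white cube was near (2.0, 6.7) before and (3.8, 5.2) after, so it travelled √(1.8² + 1.5²) ≈ 2.3 units.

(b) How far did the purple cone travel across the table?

1.1

The purple cone moved from about (10.0, 1.2) to (8.9, 0.9), a distance of √(1.1² + 0.3²) ≈ 1.1.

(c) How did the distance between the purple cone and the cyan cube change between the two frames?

-2.7

Before: roughly 7.8 units apart; after: 5.1. That's 2.7 units closer together.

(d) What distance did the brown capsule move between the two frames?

1.4

The brown capsule moved from about (12.7, 2.9) to (12.4, 1.5), a distance of √(0.3² + 1.4²) ≈ 1.4.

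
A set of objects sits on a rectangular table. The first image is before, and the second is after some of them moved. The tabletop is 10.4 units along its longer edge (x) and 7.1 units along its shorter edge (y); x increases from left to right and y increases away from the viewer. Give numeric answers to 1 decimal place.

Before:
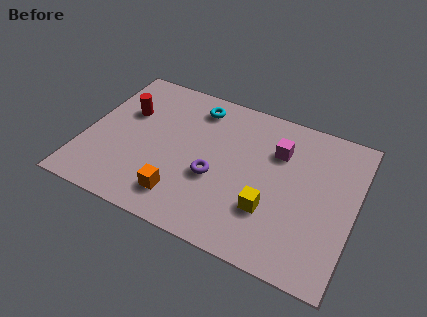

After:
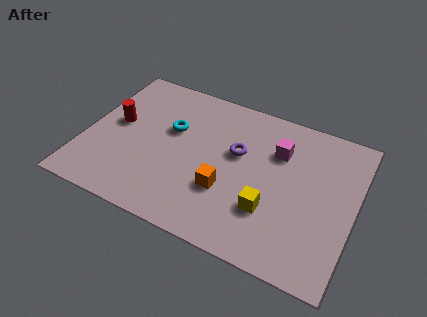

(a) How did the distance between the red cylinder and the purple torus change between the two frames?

+0.6

Before: roughly 4.1 units apart; after: 4.7. That's 0.6 units further apart.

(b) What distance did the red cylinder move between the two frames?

0.8

From (1.4, 4.6) to (1.1, 3.9), the red cylinder covered √(0.3² + 0.7²) ≈ 0.8 units.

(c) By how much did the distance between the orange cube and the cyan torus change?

-1.4

They were about 4.5 units apart before and 3.1 after — 1.4 units closer together.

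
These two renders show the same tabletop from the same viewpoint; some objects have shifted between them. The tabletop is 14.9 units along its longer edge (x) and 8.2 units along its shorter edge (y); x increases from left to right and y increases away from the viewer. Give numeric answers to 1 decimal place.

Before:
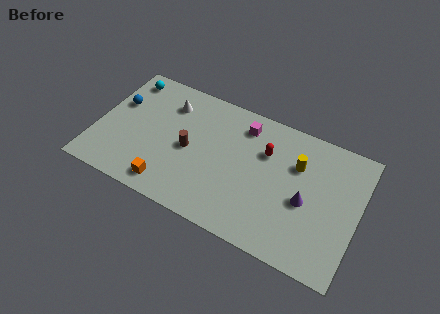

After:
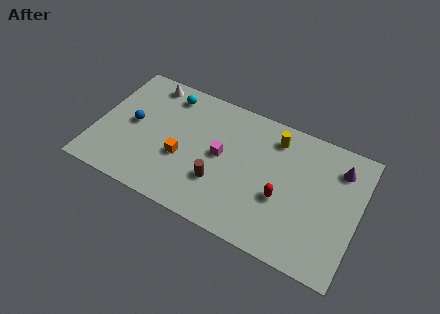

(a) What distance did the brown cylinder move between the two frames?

2.3

From (5.3, 3.9) to (7.2, 2.6), the brown cylinder covered √(1.9² + 1.3²) ≈ 2.3 units.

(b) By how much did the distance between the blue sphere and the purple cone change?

+0.7

The distance was about 11.1 in the first image and 11.8 in the second, so they moved 0.7 units further apart.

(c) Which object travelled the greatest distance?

the purple cone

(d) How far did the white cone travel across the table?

1.6

From (3.8, 6.3) to (2.5, 7.2), the white cone covered √(1.3² + 0.9²) ≈ 1.6 units.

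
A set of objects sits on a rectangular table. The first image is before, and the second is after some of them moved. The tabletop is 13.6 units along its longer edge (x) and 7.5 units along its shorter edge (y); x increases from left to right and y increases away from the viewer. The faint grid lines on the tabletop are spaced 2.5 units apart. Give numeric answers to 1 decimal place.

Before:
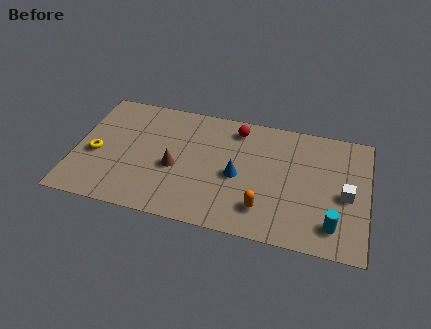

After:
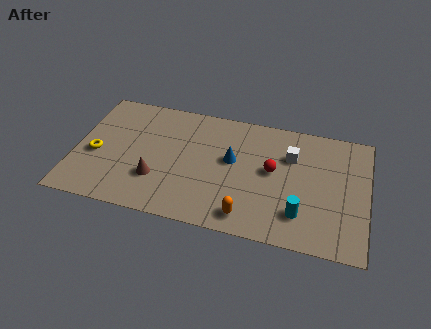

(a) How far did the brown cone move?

1.2

The brown cone moved from about (4.7, 3.2) to (3.9, 2.3), a distance of √(0.8² + 0.9²) ≈ 1.2.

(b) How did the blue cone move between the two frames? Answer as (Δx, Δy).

(-0.3, 0.9)

From the two frames, the blue cone sits at roughly (7.6, 3.4) before and (7.3, 4.3) after.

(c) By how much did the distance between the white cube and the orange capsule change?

+0.4

The distance was about 4.1 in the first image and 4.5 in the second, so they moved 0.4 units further apart.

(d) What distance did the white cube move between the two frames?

3.2

The white cube was near (12.6, 3.4) before and (10.0, 5.2) after, so it travelled √(2.6² + 1.8²) ≈ 3.2 units.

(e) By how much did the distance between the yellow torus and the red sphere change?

+1.1

They were about 7.1 units apart before and 8.2 after — 1.1 units further apart.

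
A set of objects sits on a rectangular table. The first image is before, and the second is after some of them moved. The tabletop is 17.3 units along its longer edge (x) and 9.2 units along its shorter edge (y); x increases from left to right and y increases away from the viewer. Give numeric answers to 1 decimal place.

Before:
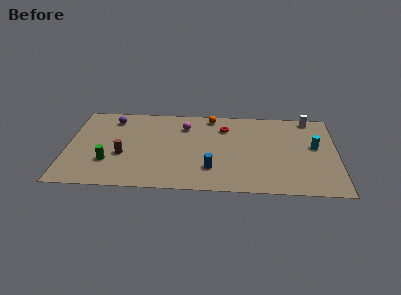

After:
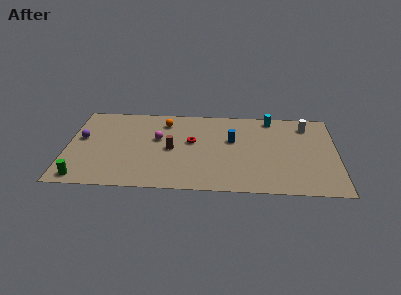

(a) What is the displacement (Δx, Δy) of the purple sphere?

(-1.9, -2.3)

The purple sphere started near (2.8, 7.6) and ended near (0.9, 5.3).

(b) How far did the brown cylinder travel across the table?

3.2

From (3.6, 3.6) to (6.7, 4.4), the brown cylinder covered √(3.1² + 0.8²) ≈ 3.2 units.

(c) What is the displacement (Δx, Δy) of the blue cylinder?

(1.3, 3.2)

The blue cylinder was at about (9.3, 2.4) and moved to about (10.6, 5.6).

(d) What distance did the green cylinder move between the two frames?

2.4

The green cylinder was near (2.7, 2.8) before and (1.1, 1.0) after, so it travelled √(1.6² + 1.8²) ≈ 2.4 units.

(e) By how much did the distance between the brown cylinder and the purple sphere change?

+1.8

The distance was about 4.1 in the first image and 5.9 in the second, so they moved 1.8 units further apart.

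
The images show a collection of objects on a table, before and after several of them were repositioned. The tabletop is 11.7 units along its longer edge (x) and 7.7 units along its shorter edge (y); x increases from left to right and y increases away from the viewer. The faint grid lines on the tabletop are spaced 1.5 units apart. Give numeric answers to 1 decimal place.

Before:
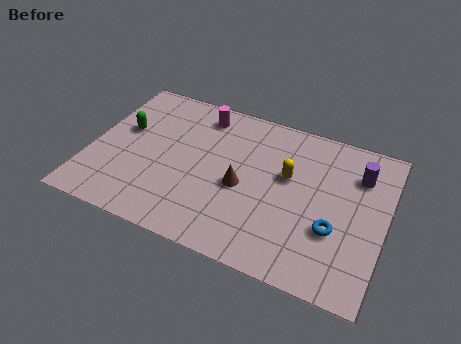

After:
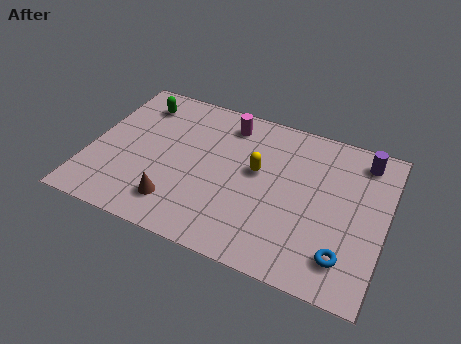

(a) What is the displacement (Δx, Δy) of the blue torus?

(0.5, -1.1)

The blue torus was at about (9.8, 2.7) and moved to about (10.3, 1.6).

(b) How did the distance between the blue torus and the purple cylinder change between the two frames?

+1.8

The distance was about 3.1 in the first image and 4.9 in the second, so they moved 1.8 units further apart.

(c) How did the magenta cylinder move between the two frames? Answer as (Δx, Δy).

(1.1, -0.1)

The magenta cylinder started near (4.1, 6.5) and ended near (5.2, 6.4).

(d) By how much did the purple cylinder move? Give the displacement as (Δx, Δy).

(0.1, 0.8)

The purple cylinder was at about (10.5, 5.7) and moved to about (10.6, 6.5).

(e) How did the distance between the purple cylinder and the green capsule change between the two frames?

-0.4

Before: roughly 9.4 units apart; after: 9.0. That's 0.4 units closer together.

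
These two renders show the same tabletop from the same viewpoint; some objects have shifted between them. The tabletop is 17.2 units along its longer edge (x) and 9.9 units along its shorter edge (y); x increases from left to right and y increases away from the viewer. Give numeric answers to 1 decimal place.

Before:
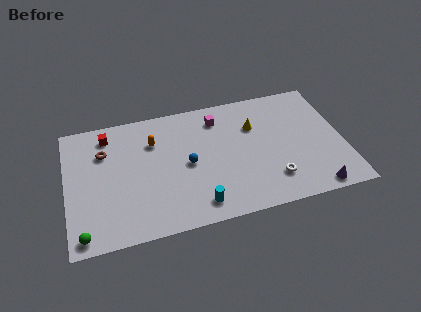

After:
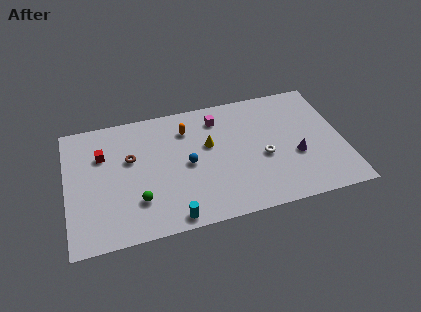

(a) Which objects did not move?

the blue sphere and the magenta cube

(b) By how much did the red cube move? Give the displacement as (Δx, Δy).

(-0.4, -1.5)

The red cube was at about (2.7, 8.3) and moved to about (2.3, 6.8).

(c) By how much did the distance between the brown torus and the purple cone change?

-3.6

Before: roughly 14.1 units apart; after: 10.5. That's 3.6 units closer together.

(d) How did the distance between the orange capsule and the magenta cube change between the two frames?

-2.2

Before: roughly 4.2 units apart; after: 2.0. That's 2.2 units closer together.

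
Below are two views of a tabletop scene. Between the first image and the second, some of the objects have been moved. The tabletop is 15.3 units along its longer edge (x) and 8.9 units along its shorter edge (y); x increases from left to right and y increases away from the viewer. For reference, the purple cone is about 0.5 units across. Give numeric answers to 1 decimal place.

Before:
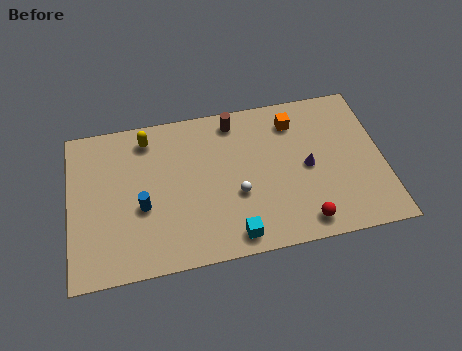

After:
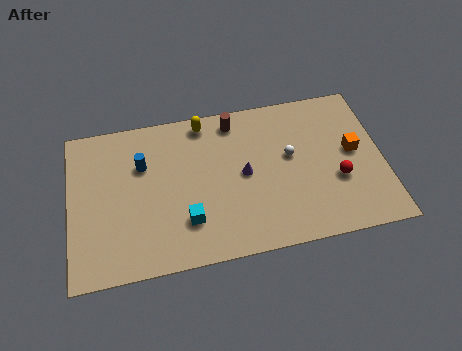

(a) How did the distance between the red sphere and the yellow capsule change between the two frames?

-1.8

They were about 9.6 units apart before and 7.8 after — 1.8 units closer together.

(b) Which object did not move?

the brown cylinder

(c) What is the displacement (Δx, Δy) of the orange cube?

(2.8, -2.3)

The orange cube was at about (11.1, 7.1) and moved to about (13.9, 4.8).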